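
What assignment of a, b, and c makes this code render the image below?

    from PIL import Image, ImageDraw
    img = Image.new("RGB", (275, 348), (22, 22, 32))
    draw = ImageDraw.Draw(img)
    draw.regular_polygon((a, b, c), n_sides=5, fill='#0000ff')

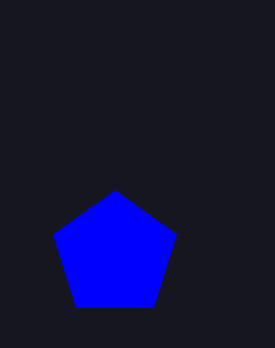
a = 115
b = 255
c = 65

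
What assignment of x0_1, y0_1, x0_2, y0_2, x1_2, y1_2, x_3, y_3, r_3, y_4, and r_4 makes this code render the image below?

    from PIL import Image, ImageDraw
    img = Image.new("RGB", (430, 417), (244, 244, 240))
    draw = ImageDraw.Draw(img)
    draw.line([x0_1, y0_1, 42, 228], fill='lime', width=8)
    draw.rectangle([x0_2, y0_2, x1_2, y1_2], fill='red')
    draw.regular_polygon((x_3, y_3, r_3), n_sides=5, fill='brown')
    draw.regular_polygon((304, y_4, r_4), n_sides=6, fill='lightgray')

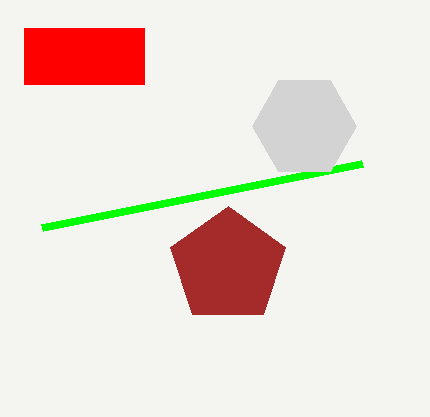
x0_1 = 362
y0_1 = 164
x0_2 = 24
y0_2 = 28
x1_2 = 144
y1_2 = 84
x_3 = 228
y_3 = 266
r_3 = 60
y_4 = 126
r_4 = 52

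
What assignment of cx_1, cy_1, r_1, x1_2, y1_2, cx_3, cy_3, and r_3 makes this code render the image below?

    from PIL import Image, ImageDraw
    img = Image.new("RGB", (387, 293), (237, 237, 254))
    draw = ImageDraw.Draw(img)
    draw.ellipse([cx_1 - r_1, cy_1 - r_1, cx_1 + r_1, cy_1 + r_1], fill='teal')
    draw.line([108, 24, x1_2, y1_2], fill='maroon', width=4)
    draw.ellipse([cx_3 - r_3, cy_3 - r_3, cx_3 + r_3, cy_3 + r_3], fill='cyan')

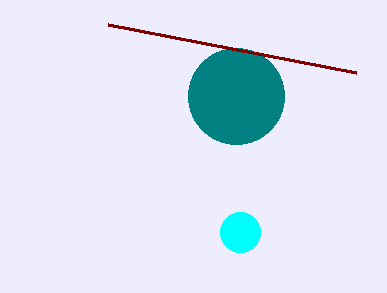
cx_1 = 236, cy_1 = 96, r_1 = 48, x1_2 = 356, y1_2 = 72, cx_3 = 240, cy_3 = 232, r_3 = 20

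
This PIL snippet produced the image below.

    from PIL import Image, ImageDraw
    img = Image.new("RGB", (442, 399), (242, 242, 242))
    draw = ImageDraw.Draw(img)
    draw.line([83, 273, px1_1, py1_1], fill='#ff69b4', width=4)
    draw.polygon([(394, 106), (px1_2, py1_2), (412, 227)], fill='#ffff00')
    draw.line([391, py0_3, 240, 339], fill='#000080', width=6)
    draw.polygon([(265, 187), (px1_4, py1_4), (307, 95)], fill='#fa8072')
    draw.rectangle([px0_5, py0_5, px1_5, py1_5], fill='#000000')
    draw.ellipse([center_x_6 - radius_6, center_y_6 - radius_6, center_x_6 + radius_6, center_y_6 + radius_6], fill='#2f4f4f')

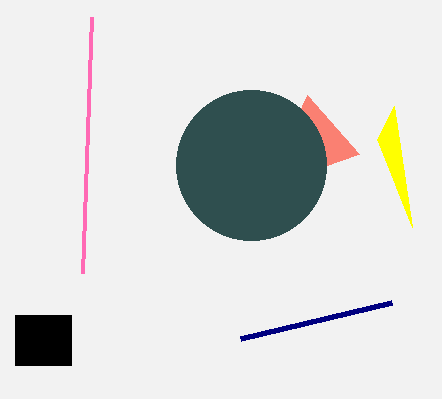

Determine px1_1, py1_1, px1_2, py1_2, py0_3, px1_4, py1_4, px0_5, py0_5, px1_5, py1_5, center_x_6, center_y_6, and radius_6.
px1_1 = 92
py1_1 = 17
px1_2 = 377
py1_2 = 139
py0_3 = 303
px1_4 = 359
py1_4 = 154
px0_5 = 15
py0_5 = 315
px1_5 = 71
py1_5 = 365
center_x_6 = 251
center_y_6 = 165
radius_6 = 75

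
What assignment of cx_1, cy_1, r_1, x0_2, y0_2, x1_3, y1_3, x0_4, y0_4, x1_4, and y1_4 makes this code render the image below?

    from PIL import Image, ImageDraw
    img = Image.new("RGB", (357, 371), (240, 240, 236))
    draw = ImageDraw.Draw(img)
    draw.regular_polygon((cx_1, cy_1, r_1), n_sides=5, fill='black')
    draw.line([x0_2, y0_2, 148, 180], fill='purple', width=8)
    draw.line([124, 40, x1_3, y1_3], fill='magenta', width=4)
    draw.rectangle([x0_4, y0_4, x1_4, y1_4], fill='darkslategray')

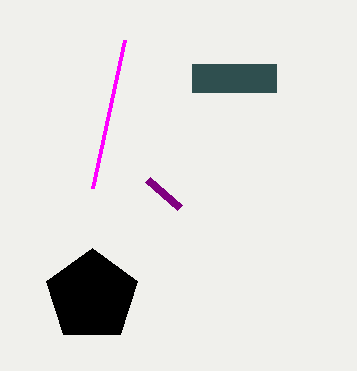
cx_1 = 92; cy_1 = 296; r_1 = 48; x0_2 = 180; y0_2 = 208; x1_3 = 92; y1_3 = 188; x0_4 = 192; y0_4 = 64; x1_4 = 276; y1_4 = 92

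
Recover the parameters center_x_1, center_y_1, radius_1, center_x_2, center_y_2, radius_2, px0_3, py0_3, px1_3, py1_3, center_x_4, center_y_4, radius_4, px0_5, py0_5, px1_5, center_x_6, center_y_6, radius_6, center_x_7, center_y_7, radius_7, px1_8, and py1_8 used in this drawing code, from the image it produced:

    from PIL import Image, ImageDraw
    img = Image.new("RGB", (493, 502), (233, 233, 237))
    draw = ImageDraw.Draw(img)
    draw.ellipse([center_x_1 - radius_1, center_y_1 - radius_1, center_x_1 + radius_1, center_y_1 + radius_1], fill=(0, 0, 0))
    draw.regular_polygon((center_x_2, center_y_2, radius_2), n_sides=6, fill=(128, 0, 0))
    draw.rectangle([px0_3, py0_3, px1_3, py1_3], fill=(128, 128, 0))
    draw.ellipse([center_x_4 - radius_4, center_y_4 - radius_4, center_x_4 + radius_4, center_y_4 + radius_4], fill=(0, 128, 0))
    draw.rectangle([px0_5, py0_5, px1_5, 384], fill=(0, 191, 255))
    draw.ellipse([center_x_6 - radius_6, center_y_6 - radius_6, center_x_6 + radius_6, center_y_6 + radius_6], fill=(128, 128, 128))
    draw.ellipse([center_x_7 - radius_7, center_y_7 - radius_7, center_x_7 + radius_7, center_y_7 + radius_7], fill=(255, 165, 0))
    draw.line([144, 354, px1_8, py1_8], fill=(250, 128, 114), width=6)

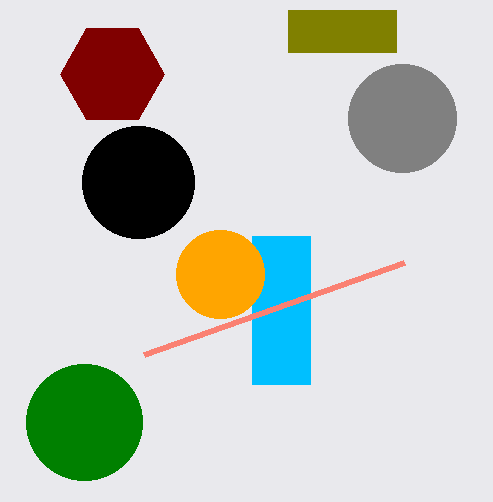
center_x_1 = 138, center_y_1 = 182, radius_1 = 56, center_x_2 = 112, center_y_2 = 74, radius_2 = 52, px0_3 = 288, py0_3 = 10, px1_3 = 396, py1_3 = 52, center_x_4 = 84, center_y_4 = 422, radius_4 = 58, px0_5 = 252, py0_5 = 236, px1_5 = 310, center_x_6 = 402, center_y_6 = 118, radius_6 = 54, center_x_7 = 220, center_y_7 = 274, radius_7 = 44, px1_8 = 404, py1_8 = 262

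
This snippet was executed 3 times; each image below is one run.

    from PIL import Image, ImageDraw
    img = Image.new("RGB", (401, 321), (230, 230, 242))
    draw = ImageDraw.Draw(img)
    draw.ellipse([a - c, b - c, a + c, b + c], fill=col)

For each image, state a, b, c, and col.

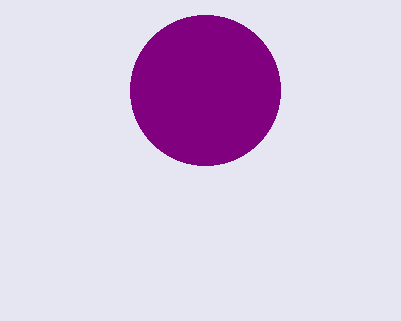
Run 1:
a = 205, b = 90, c = 75, col = 'purple'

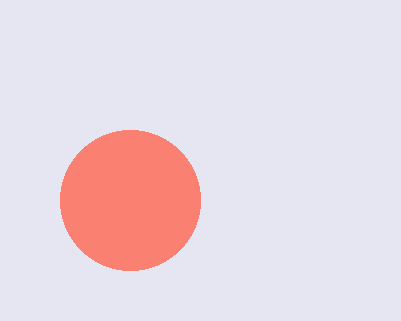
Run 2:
a = 130
b = 200
c = 70
col = 'salmon'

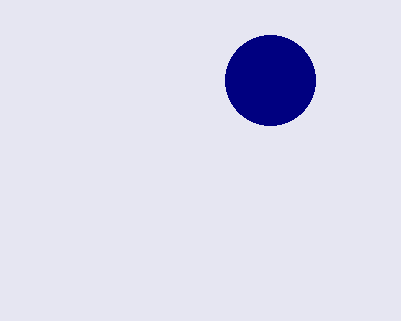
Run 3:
a = 270, b = 80, c = 45, col = 'navy'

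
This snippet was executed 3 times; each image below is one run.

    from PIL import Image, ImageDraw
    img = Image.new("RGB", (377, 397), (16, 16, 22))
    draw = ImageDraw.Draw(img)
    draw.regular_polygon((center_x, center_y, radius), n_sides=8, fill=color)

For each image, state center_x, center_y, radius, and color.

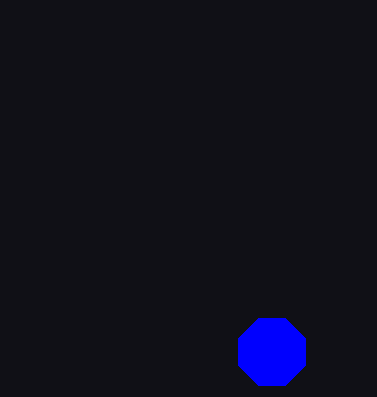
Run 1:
center_x = 272; center_y = 352; radius = 36; color = 'blue'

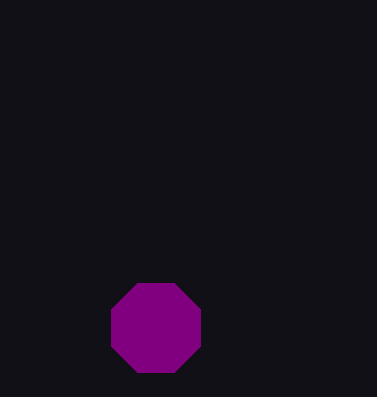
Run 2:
center_x = 156, center_y = 328, radius = 48, color = 'purple'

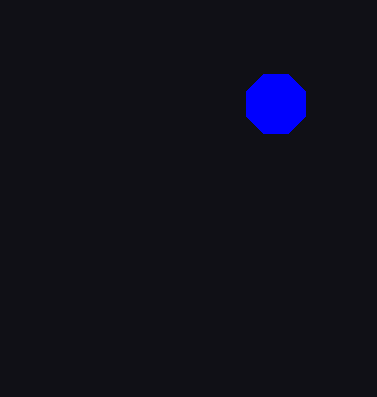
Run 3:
center_x = 276; center_y = 104; radius = 32; color = 'blue'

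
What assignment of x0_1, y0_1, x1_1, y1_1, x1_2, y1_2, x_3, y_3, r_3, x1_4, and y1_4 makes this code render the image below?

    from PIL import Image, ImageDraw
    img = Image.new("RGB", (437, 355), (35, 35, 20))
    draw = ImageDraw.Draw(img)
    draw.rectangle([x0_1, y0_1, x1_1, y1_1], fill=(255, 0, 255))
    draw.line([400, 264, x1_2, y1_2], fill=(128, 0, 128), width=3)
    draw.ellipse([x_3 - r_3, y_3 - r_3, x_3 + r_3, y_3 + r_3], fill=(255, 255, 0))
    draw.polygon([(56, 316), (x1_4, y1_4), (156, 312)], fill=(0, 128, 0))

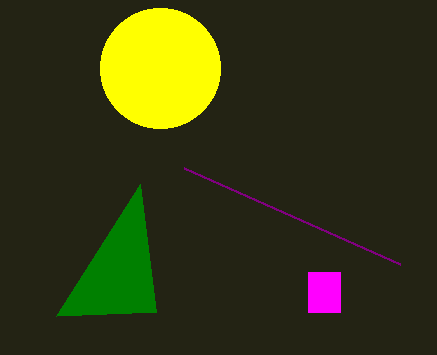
x0_1 = 308, y0_1 = 272, x1_1 = 340, y1_1 = 312, x1_2 = 184, y1_2 = 168, x_3 = 160, y_3 = 68, r_3 = 60, x1_4 = 140, y1_4 = 184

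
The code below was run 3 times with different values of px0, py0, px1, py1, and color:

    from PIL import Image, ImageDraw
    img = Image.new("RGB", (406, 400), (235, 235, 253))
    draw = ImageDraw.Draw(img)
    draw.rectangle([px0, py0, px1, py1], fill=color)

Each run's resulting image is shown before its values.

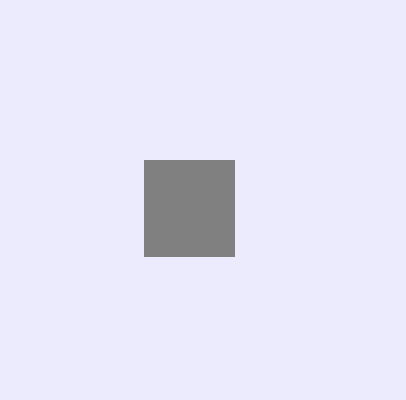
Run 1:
px0 = 144, py0 = 160, px1 = 234, py1 = 256, color = 'gray'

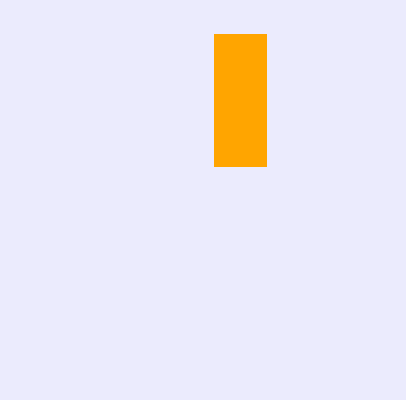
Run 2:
px0 = 214, py0 = 34, px1 = 266, py1 = 166, color = 'orange'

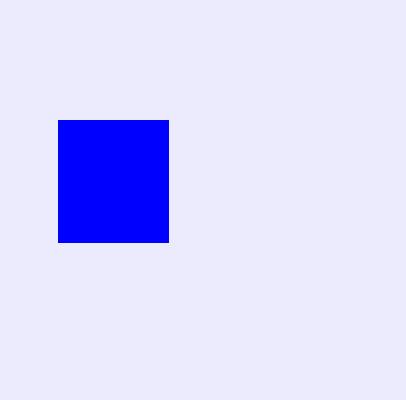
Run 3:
px0 = 58
py0 = 120
px1 = 168
py1 = 242
color = 'blue'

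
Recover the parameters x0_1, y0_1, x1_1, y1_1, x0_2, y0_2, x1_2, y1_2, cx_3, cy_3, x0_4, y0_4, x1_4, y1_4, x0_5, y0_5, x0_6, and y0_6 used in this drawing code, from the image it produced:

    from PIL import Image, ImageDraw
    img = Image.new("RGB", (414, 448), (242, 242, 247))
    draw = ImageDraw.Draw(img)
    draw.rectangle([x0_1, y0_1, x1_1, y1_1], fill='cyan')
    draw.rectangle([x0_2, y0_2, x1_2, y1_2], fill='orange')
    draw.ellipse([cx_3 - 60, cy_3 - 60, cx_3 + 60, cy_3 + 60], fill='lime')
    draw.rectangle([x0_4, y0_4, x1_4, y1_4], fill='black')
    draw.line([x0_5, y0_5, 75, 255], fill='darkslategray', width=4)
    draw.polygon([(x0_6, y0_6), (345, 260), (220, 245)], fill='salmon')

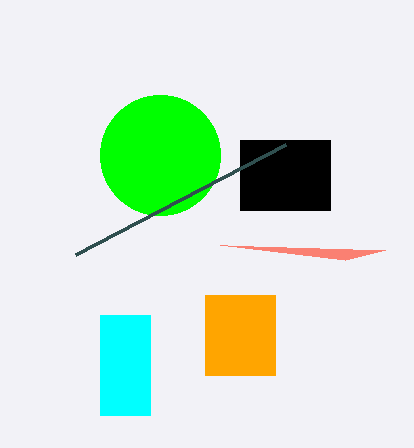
x0_1 = 100
y0_1 = 315
x1_1 = 150
y1_1 = 415
x0_2 = 205
y0_2 = 295
x1_2 = 275
y1_2 = 375
cx_3 = 160
cy_3 = 155
x0_4 = 240
y0_4 = 140
x1_4 = 330
y1_4 = 210
x0_5 = 285
y0_5 = 145
x0_6 = 385
y0_6 = 250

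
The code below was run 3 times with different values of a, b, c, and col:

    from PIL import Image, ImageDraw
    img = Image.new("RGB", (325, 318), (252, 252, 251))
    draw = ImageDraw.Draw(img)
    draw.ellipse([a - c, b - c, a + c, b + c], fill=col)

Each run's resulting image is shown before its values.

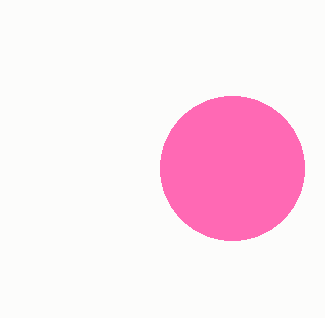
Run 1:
a = 232
b = 168
c = 72
col = 'hotpink'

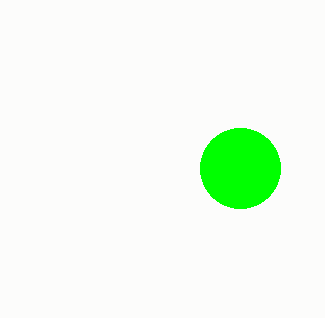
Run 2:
a = 240
b = 168
c = 40
col = 'lime'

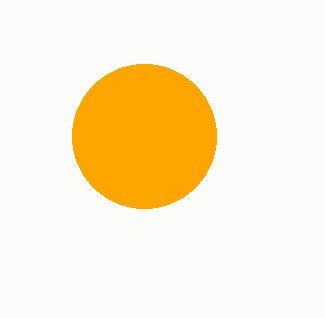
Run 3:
a = 144; b = 136; c = 72; col = 'orange'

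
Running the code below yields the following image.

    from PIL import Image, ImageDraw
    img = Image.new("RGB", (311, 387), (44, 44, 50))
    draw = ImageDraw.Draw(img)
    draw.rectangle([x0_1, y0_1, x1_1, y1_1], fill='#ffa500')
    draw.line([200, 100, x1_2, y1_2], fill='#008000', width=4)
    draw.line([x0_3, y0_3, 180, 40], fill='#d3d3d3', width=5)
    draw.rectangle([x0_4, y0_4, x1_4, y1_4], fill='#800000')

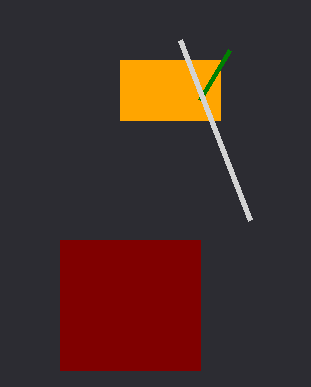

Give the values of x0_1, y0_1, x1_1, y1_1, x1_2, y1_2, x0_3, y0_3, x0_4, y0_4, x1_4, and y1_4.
x0_1 = 120, y0_1 = 60, x1_1 = 220, y1_1 = 120, x1_2 = 230, y1_2 = 50, x0_3 = 250, y0_3 = 220, x0_4 = 60, y0_4 = 240, x1_4 = 200, y1_4 = 370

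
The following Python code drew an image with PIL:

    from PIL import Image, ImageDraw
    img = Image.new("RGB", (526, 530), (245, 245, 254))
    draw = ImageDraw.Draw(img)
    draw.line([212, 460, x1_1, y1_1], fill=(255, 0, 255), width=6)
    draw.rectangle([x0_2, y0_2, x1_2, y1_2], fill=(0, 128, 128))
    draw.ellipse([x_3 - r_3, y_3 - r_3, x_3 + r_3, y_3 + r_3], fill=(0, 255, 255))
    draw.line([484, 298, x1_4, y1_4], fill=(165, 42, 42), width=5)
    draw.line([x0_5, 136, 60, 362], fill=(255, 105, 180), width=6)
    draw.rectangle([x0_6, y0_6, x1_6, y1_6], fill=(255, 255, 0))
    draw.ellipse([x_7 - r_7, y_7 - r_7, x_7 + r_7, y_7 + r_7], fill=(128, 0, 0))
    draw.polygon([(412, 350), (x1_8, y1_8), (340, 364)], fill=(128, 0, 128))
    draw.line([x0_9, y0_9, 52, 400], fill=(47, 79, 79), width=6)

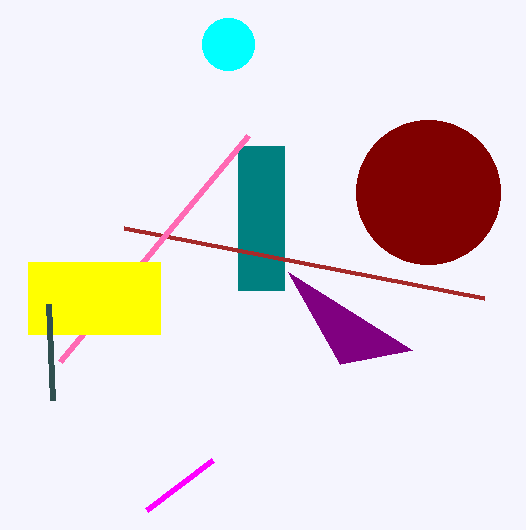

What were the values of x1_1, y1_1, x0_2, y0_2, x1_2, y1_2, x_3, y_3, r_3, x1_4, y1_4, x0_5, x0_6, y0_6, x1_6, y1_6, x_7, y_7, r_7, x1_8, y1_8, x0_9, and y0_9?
x1_1 = 146, y1_1 = 510, x0_2 = 238, y0_2 = 146, x1_2 = 284, y1_2 = 290, x_3 = 228, y_3 = 44, r_3 = 26, x1_4 = 124, y1_4 = 228, x0_5 = 248, x0_6 = 28, y0_6 = 262, x1_6 = 160, y1_6 = 334, x_7 = 428, y_7 = 192, r_7 = 72, x1_8 = 288, y1_8 = 272, x0_9 = 48, y0_9 = 304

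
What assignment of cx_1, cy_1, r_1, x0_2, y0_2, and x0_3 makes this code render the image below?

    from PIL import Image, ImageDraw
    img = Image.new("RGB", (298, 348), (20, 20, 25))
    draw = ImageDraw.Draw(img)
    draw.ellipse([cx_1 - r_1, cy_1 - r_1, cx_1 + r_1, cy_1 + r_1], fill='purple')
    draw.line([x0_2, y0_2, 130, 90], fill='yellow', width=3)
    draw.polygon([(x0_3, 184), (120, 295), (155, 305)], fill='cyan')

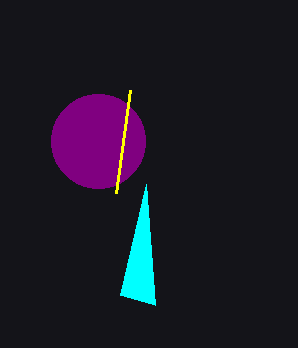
cx_1 = 98; cy_1 = 141; r_1 = 47; x0_2 = 116; y0_2 = 193; x0_3 = 146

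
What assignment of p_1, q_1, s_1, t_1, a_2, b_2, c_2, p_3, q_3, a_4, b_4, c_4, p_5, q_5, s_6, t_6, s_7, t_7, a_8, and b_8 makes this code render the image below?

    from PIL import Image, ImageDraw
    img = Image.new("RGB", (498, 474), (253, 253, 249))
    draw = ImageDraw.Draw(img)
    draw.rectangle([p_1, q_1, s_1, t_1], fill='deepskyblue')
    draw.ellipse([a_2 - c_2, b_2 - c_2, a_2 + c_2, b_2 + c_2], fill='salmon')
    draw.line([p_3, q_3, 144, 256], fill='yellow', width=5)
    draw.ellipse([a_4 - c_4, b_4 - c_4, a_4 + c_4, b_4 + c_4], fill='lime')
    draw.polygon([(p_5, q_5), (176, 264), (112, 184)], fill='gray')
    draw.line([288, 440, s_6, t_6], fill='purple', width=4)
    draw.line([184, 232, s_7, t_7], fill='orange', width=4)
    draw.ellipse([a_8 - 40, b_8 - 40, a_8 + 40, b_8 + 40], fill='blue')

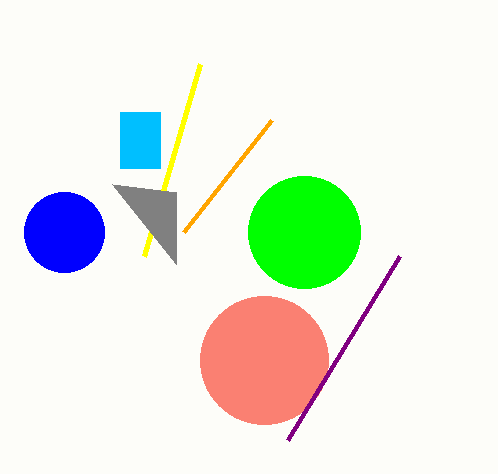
p_1 = 120
q_1 = 112
s_1 = 160
t_1 = 168
a_2 = 264
b_2 = 360
c_2 = 64
p_3 = 200
q_3 = 64
a_4 = 304
b_4 = 232
c_4 = 56
p_5 = 176
q_5 = 192
s_6 = 400
t_6 = 256
s_7 = 272
t_7 = 120
a_8 = 64
b_8 = 232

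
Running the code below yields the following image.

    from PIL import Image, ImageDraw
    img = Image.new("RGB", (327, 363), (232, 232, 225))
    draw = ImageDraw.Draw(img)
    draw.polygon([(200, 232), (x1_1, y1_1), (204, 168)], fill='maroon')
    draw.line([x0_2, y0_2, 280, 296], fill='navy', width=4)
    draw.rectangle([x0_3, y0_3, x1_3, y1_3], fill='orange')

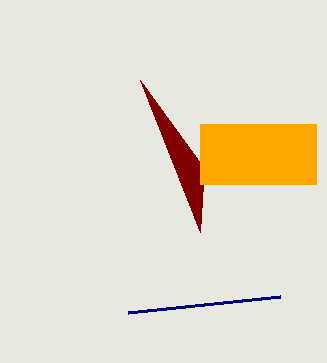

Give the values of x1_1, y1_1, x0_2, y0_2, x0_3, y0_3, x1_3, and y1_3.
x1_1 = 140
y1_1 = 80
x0_2 = 128
y0_2 = 312
x0_3 = 200
y0_3 = 124
x1_3 = 316
y1_3 = 184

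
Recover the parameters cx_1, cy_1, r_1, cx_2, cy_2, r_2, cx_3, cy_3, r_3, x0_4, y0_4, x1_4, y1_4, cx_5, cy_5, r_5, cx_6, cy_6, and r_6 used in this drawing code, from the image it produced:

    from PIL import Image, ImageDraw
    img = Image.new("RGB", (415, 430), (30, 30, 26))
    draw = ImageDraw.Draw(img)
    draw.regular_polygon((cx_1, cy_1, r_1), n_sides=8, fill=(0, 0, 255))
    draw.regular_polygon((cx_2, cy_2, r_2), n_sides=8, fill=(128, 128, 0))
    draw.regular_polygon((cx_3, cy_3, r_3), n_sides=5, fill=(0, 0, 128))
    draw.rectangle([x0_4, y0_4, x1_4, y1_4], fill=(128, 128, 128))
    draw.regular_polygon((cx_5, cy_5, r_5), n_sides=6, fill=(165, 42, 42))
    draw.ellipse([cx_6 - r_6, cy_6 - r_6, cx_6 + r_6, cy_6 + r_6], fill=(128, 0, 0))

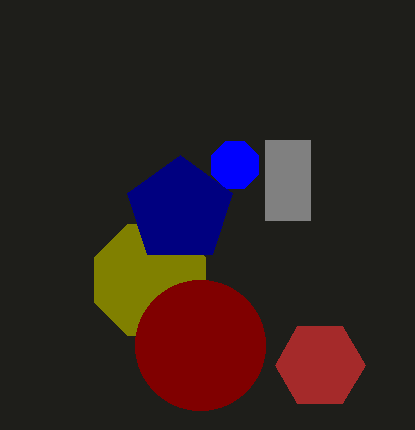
cx_1 = 235, cy_1 = 165, r_1 = 25, cx_2 = 150, cy_2 = 280, r_2 = 60, cx_3 = 180, cy_3 = 210, r_3 = 55, x0_4 = 265, y0_4 = 140, x1_4 = 310, y1_4 = 220, cx_5 = 320, cy_5 = 365, r_5 = 45, cx_6 = 200, cy_6 = 345, r_6 = 65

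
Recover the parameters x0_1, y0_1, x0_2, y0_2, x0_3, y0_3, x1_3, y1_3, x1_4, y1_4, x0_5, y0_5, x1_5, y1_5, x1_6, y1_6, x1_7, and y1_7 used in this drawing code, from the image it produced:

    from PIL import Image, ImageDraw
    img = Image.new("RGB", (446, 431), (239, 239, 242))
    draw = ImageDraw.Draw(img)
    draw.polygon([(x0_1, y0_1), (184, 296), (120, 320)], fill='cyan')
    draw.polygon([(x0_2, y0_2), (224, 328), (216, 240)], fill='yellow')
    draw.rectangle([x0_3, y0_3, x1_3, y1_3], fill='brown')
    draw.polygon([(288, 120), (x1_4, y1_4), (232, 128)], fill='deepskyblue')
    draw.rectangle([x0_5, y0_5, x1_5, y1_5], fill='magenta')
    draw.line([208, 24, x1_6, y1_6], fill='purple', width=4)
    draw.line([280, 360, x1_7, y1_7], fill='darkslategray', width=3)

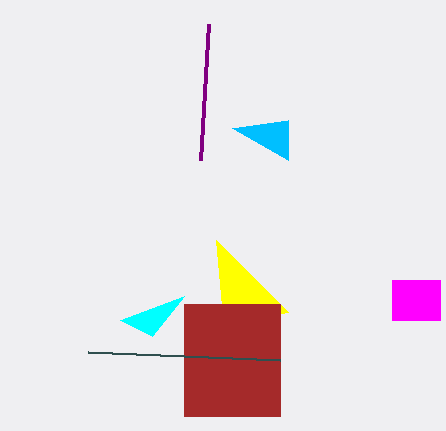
x0_1 = 152, y0_1 = 336, x0_2 = 288, y0_2 = 312, x0_3 = 184, y0_3 = 304, x1_3 = 280, y1_3 = 416, x1_4 = 288, y1_4 = 160, x0_5 = 392, y0_5 = 280, x1_5 = 440, y1_5 = 320, x1_6 = 200, y1_6 = 160, x1_7 = 88, y1_7 = 352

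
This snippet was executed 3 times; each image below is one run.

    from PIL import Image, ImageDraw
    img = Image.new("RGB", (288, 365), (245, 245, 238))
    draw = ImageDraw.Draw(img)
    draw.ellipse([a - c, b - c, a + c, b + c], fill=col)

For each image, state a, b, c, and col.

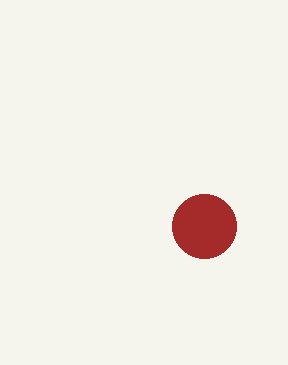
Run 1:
a = 204
b = 226
c = 32
col = 'brown'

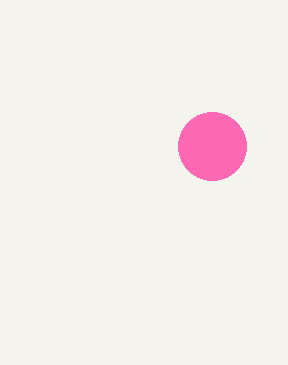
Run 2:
a = 212, b = 146, c = 34, col = 'hotpink'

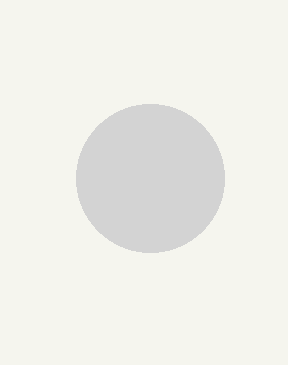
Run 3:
a = 150, b = 178, c = 74, col = 'lightgray'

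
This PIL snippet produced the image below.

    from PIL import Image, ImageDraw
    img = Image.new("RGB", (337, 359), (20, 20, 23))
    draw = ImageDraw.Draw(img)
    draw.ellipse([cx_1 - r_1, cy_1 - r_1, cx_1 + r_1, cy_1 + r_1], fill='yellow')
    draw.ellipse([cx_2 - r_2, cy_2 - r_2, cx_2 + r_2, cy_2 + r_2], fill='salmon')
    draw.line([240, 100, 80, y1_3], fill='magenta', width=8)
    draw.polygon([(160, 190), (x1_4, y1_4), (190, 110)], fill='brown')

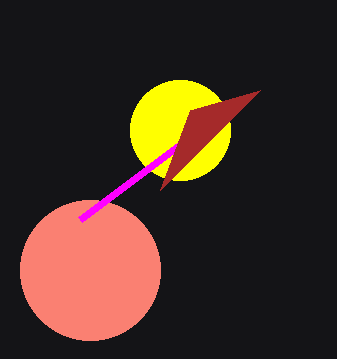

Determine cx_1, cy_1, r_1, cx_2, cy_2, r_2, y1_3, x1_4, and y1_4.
cx_1 = 180, cy_1 = 130, r_1 = 50, cx_2 = 90, cy_2 = 270, r_2 = 70, y1_3 = 220, x1_4 = 260, y1_4 = 90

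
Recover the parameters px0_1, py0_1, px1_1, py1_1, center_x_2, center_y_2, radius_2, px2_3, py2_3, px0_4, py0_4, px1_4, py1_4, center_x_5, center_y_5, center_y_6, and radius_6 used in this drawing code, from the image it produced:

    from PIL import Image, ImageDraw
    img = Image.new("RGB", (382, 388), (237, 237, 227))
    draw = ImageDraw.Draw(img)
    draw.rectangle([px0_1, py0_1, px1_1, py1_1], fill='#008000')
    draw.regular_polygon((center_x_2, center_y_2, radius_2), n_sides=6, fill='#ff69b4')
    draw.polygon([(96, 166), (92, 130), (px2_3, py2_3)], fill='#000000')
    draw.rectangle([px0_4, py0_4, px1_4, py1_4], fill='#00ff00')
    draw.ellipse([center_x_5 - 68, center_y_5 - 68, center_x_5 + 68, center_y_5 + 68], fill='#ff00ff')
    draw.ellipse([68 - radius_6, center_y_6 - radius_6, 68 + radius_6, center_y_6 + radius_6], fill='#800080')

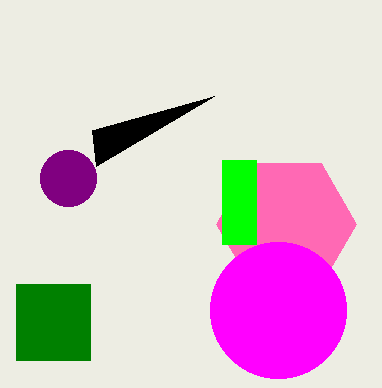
px0_1 = 16
py0_1 = 284
px1_1 = 90
py1_1 = 360
center_x_2 = 286
center_y_2 = 224
radius_2 = 70
px2_3 = 214
py2_3 = 96
px0_4 = 222
py0_4 = 160
px1_4 = 256
py1_4 = 244
center_x_5 = 278
center_y_5 = 310
center_y_6 = 178
radius_6 = 28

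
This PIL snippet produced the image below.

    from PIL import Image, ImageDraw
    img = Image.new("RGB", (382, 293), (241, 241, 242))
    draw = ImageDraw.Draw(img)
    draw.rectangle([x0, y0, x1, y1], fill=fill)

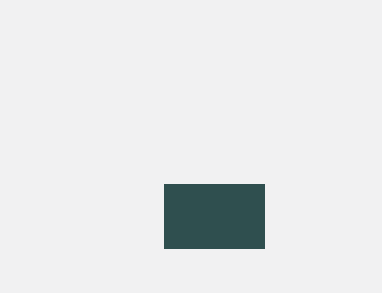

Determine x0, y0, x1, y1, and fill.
x0 = 164
y0 = 184
x1 = 264
y1 = 248
fill = 'darkslategray'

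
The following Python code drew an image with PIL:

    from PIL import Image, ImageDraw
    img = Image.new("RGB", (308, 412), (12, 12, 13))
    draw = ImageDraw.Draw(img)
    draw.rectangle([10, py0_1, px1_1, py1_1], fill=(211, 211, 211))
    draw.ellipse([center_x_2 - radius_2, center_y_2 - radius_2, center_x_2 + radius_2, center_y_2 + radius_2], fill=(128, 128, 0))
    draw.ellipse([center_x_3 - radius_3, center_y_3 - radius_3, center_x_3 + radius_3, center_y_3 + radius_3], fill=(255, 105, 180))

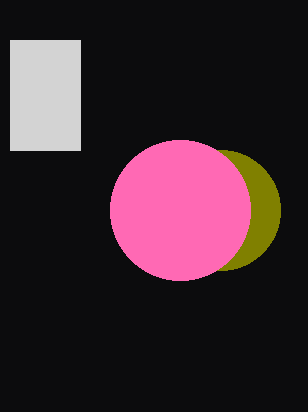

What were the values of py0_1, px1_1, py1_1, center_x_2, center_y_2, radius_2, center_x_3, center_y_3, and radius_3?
py0_1 = 40
px1_1 = 80
py1_1 = 150
center_x_2 = 220
center_y_2 = 210
radius_2 = 60
center_x_3 = 180
center_y_3 = 210
radius_3 = 70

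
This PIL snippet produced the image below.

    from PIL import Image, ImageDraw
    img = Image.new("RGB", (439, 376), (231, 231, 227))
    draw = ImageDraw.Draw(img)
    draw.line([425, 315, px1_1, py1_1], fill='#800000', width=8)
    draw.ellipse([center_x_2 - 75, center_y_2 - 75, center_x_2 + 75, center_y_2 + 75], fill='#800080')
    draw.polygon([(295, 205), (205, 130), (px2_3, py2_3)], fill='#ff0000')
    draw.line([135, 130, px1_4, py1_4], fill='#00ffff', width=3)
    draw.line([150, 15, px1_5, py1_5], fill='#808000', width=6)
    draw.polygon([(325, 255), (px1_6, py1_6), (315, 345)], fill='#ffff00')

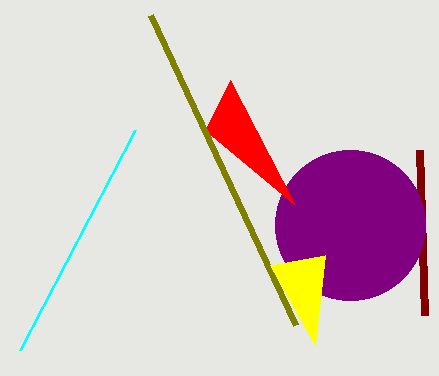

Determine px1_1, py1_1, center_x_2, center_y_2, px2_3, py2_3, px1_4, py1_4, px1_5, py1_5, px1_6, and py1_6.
px1_1 = 420; py1_1 = 150; center_x_2 = 350; center_y_2 = 225; px2_3 = 230; py2_3 = 80; px1_4 = 20; py1_4 = 350; px1_5 = 295; py1_5 = 325; px1_6 = 270; py1_6 = 265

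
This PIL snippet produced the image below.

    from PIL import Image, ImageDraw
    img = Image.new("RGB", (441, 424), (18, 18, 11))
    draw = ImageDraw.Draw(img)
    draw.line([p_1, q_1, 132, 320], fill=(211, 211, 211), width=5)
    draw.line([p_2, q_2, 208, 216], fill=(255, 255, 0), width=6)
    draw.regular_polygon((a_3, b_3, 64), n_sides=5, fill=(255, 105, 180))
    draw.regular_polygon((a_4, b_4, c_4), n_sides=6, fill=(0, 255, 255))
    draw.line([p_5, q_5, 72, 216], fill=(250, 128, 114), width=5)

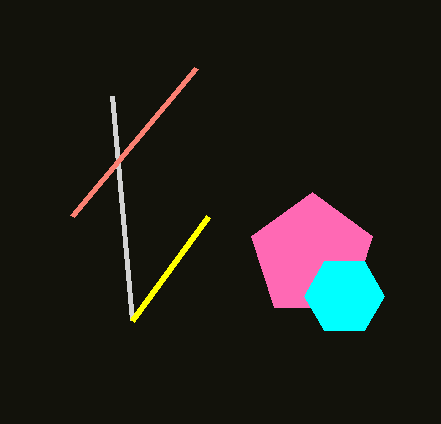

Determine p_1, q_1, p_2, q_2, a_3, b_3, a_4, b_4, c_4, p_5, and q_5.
p_1 = 112; q_1 = 96; p_2 = 132; q_2 = 320; a_3 = 312; b_3 = 256; a_4 = 344; b_4 = 296; c_4 = 40; p_5 = 196; q_5 = 68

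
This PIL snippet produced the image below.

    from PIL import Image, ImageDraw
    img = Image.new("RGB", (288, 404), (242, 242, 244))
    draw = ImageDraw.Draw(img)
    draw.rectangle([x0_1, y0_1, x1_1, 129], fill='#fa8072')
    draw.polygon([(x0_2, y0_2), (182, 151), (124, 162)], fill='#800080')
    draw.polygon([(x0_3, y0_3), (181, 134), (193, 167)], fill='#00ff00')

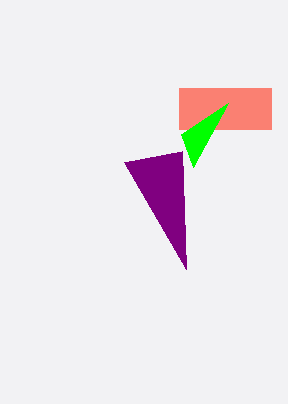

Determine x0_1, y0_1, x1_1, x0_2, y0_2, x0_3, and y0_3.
x0_1 = 179, y0_1 = 88, x1_1 = 271, x0_2 = 186, y0_2 = 269, x0_3 = 228, y0_3 = 103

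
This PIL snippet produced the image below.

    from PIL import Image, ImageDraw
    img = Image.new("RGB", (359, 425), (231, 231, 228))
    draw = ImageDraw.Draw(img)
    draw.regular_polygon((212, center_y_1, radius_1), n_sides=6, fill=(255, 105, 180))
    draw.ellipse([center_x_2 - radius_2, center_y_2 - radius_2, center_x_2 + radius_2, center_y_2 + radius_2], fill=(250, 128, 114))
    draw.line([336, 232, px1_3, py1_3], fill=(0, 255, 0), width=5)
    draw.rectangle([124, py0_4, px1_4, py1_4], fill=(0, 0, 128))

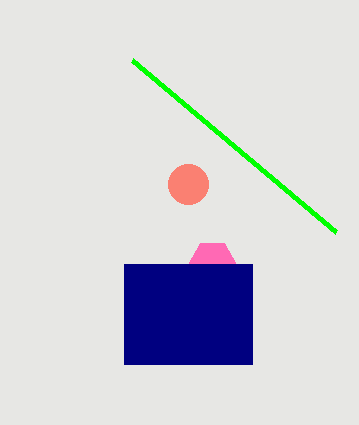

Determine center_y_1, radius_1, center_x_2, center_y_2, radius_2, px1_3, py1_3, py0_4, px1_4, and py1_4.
center_y_1 = 264
radius_1 = 24
center_x_2 = 188
center_y_2 = 184
radius_2 = 20
px1_3 = 132
py1_3 = 60
py0_4 = 264
px1_4 = 252
py1_4 = 364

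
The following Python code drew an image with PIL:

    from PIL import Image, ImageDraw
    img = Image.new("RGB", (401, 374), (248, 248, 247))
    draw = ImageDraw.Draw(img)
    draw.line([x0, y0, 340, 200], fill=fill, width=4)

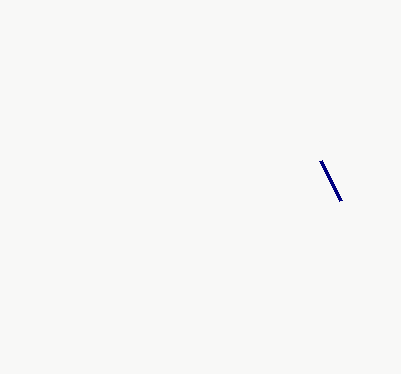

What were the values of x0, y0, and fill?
x0 = 320, y0 = 160, fill = 'navy'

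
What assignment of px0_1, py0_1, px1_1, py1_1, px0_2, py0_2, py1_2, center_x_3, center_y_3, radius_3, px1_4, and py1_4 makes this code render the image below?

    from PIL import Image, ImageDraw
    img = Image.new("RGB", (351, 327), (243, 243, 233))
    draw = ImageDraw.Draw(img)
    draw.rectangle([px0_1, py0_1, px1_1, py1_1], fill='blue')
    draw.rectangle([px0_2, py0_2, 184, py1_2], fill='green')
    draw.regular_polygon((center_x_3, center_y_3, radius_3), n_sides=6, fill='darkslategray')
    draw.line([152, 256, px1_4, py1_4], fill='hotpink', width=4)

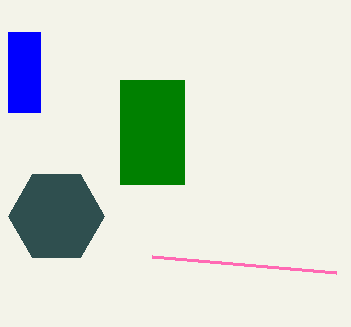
px0_1 = 8; py0_1 = 32; px1_1 = 40; py1_1 = 112; px0_2 = 120; py0_2 = 80; py1_2 = 184; center_x_3 = 56; center_y_3 = 216; radius_3 = 48; px1_4 = 336; py1_4 = 272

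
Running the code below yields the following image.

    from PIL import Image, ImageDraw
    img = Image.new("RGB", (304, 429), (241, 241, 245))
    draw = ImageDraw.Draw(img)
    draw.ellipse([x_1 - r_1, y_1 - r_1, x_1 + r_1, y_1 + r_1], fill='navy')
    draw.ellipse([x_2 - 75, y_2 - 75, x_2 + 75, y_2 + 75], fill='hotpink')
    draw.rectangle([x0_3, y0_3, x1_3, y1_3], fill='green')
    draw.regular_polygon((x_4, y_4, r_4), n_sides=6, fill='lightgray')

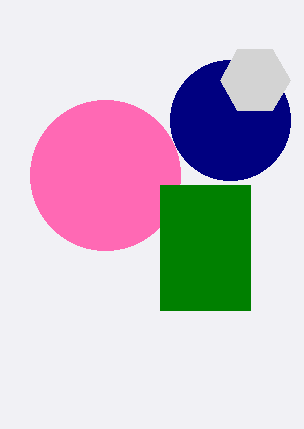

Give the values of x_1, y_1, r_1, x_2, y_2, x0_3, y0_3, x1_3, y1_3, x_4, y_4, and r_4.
x_1 = 230
y_1 = 120
r_1 = 60
x_2 = 105
y_2 = 175
x0_3 = 160
y0_3 = 185
x1_3 = 250
y1_3 = 310
x_4 = 255
y_4 = 80
r_4 = 35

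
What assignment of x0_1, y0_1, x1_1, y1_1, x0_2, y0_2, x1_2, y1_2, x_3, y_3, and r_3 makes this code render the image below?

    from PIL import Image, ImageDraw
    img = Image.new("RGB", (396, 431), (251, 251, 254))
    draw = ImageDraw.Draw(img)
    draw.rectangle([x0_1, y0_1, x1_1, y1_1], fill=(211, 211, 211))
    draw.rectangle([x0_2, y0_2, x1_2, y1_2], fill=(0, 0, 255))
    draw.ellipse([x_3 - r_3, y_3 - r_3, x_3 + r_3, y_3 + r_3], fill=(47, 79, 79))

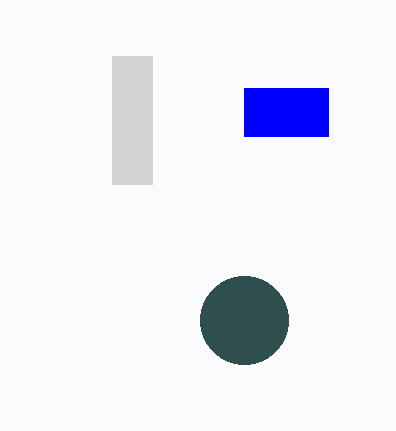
x0_1 = 112
y0_1 = 56
x1_1 = 152
y1_1 = 184
x0_2 = 244
y0_2 = 88
x1_2 = 328
y1_2 = 136
x_3 = 244
y_3 = 320
r_3 = 44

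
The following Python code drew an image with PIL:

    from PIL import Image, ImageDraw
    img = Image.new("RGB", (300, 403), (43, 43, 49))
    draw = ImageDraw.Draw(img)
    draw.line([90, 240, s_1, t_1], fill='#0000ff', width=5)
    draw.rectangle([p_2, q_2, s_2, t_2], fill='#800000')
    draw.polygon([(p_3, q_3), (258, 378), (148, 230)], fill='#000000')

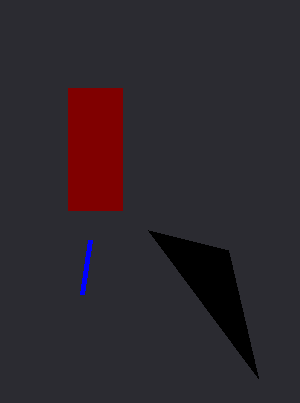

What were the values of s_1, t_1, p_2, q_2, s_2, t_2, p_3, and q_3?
s_1 = 82; t_1 = 294; p_2 = 68; q_2 = 88; s_2 = 122; t_2 = 210; p_3 = 228; q_3 = 250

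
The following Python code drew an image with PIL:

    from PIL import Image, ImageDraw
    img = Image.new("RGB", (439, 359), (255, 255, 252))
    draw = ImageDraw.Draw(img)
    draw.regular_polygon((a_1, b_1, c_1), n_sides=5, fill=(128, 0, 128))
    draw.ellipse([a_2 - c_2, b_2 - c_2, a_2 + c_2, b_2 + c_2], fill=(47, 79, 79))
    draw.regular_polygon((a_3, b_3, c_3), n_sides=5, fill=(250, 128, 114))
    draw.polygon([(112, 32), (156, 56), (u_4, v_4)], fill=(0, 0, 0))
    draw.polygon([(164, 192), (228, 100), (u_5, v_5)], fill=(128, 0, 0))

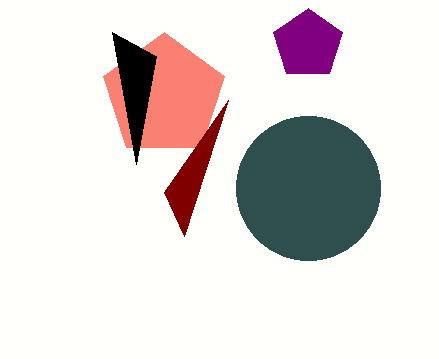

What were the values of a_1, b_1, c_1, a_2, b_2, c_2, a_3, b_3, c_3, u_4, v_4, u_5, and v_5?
a_1 = 308; b_1 = 44; c_1 = 36; a_2 = 308; b_2 = 188; c_2 = 72; a_3 = 164; b_3 = 96; c_3 = 64; u_4 = 136; v_4 = 164; u_5 = 184; v_5 = 236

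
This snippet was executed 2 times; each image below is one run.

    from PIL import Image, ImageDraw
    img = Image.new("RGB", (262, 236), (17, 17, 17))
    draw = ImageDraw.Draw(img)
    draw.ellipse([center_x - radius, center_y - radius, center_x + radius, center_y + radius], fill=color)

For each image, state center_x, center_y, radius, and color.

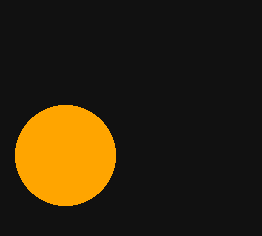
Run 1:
center_x = 65, center_y = 155, radius = 50, color = 'orange'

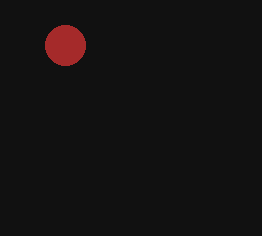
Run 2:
center_x = 65
center_y = 45
radius = 20
color = 'brown'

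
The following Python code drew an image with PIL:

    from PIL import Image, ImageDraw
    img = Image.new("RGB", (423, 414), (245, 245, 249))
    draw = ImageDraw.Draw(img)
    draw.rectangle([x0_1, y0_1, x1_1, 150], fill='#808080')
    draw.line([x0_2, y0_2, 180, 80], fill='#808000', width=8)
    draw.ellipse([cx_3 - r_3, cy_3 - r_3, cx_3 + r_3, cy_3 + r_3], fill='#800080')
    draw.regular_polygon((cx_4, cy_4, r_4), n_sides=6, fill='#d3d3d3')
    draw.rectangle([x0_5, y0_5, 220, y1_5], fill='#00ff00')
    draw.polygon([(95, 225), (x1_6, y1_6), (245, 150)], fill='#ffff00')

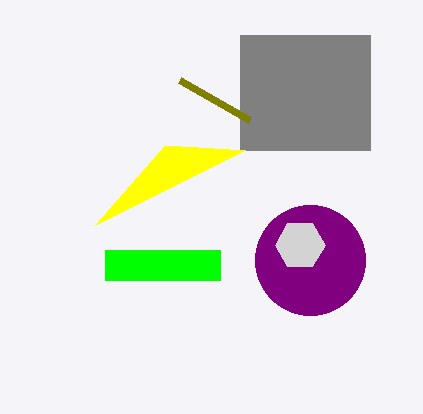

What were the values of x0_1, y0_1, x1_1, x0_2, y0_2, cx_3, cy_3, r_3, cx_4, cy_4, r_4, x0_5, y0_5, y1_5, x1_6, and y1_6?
x0_1 = 240, y0_1 = 35, x1_1 = 370, x0_2 = 250, y0_2 = 120, cx_3 = 310, cy_3 = 260, r_3 = 55, cx_4 = 300, cy_4 = 245, r_4 = 25, x0_5 = 105, y0_5 = 250, y1_5 = 280, x1_6 = 165, y1_6 = 145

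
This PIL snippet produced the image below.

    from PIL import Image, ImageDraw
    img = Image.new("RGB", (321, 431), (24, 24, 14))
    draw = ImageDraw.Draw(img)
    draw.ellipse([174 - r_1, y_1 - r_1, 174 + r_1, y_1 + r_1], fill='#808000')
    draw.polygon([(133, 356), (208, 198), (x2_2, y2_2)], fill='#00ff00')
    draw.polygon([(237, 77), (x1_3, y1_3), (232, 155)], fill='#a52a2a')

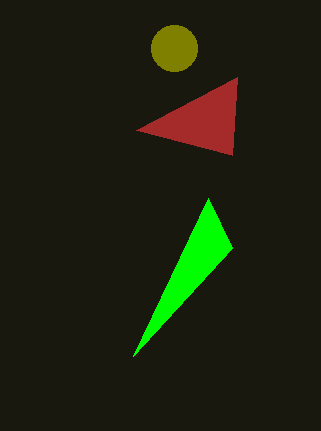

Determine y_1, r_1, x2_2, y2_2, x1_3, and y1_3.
y_1 = 48; r_1 = 23; x2_2 = 232; y2_2 = 248; x1_3 = 136; y1_3 = 130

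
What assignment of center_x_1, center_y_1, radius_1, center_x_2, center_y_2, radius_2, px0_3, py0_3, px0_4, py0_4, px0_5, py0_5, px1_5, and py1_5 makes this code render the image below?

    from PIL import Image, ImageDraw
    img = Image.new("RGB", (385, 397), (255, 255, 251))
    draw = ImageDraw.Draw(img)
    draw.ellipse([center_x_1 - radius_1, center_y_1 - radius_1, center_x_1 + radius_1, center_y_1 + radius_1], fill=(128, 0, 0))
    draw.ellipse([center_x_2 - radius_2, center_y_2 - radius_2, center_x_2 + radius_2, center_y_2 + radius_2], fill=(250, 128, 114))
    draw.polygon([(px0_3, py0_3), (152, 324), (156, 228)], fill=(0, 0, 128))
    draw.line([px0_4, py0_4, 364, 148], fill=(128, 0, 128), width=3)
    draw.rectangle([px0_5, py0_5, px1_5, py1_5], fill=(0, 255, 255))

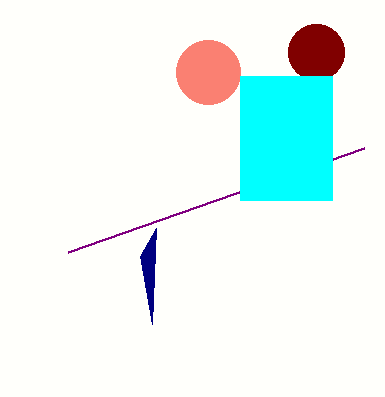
center_x_1 = 316; center_y_1 = 52; radius_1 = 28; center_x_2 = 208; center_y_2 = 72; radius_2 = 32; px0_3 = 140; py0_3 = 256; px0_4 = 68; py0_4 = 252; px0_5 = 240; py0_5 = 76; px1_5 = 332; py1_5 = 200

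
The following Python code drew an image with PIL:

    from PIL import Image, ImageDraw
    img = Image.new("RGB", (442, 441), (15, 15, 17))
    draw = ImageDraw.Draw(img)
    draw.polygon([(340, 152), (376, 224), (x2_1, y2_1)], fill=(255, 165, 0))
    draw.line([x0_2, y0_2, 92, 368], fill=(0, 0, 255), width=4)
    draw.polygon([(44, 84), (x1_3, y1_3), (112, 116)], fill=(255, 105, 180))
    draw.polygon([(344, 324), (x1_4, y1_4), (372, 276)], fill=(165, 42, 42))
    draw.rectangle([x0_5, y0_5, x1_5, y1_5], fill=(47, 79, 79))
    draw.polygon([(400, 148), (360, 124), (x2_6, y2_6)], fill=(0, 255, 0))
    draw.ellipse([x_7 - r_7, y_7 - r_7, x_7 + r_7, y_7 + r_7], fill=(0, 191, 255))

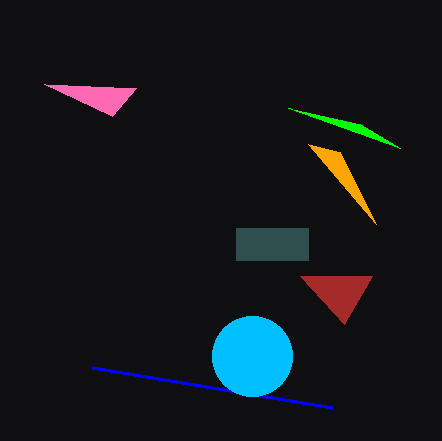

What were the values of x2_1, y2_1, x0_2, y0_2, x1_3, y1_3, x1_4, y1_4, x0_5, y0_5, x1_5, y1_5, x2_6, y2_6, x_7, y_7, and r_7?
x2_1 = 308, y2_1 = 144, x0_2 = 332, y0_2 = 408, x1_3 = 136, y1_3 = 88, x1_4 = 300, y1_4 = 276, x0_5 = 236, y0_5 = 228, x1_5 = 308, y1_5 = 260, x2_6 = 288, y2_6 = 108, x_7 = 252, y_7 = 356, r_7 = 40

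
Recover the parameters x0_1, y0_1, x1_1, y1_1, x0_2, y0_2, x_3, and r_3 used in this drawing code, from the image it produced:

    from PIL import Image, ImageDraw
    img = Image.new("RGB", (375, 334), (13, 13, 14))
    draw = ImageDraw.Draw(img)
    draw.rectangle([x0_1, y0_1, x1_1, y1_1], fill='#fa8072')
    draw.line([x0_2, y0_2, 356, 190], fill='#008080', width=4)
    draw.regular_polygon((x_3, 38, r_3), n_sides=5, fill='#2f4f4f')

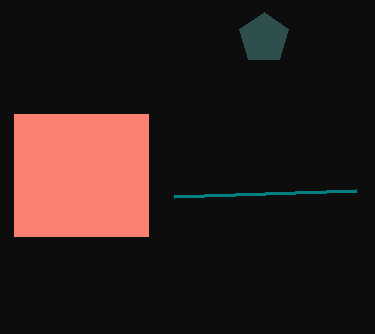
x0_1 = 14
y0_1 = 114
x1_1 = 148
y1_1 = 236
x0_2 = 174
y0_2 = 196
x_3 = 264
r_3 = 26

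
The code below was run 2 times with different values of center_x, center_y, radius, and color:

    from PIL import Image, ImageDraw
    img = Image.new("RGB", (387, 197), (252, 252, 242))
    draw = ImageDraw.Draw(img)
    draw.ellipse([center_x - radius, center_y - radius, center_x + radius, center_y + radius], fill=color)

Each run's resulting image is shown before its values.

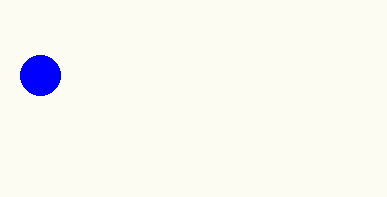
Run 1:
center_x = 40
center_y = 75
radius = 20
color = 'blue'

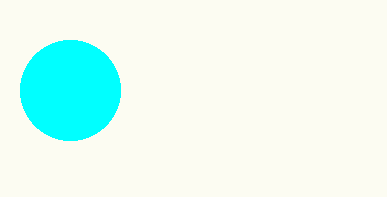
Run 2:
center_x = 70
center_y = 90
radius = 50
color = 'cyan'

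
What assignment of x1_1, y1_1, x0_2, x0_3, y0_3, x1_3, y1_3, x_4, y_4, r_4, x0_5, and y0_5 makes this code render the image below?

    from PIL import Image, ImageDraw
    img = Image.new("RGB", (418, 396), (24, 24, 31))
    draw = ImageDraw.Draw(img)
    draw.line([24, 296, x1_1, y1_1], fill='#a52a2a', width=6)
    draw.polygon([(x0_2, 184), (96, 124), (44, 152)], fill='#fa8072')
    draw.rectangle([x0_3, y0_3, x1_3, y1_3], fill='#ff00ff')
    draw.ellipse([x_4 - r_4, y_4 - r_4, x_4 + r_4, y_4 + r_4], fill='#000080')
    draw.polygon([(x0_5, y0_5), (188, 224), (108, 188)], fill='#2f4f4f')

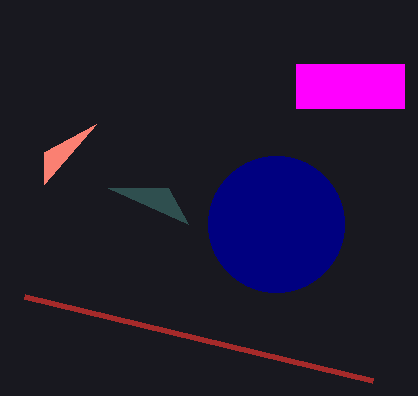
x1_1 = 372
y1_1 = 380
x0_2 = 44
x0_3 = 296
y0_3 = 64
x1_3 = 404
y1_3 = 108
x_4 = 276
y_4 = 224
r_4 = 68
x0_5 = 168
y0_5 = 188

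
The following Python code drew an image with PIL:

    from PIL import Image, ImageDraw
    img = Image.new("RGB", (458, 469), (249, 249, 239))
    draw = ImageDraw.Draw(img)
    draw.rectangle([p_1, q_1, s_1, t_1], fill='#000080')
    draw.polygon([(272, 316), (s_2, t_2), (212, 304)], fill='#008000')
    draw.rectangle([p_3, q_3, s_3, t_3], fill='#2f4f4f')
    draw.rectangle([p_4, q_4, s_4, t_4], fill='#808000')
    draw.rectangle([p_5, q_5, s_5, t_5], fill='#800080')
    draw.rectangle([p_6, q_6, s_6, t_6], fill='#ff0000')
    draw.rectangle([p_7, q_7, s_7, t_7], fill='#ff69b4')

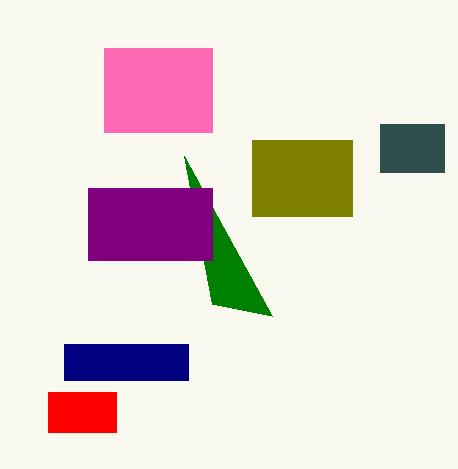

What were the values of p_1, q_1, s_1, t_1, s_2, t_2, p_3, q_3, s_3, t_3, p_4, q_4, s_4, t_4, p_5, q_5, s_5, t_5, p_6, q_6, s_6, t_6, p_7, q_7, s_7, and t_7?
p_1 = 64
q_1 = 344
s_1 = 188
t_1 = 380
s_2 = 184
t_2 = 156
p_3 = 380
q_3 = 124
s_3 = 444
t_3 = 172
p_4 = 252
q_4 = 140
s_4 = 352
t_4 = 216
p_5 = 88
q_5 = 188
s_5 = 212
t_5 = 260
p_6 = 48
q_6 = 392
s_6 = 116
t_6 = 432
p_7 = 104
q_7 = 48
s_7 = 212
t_7 = 132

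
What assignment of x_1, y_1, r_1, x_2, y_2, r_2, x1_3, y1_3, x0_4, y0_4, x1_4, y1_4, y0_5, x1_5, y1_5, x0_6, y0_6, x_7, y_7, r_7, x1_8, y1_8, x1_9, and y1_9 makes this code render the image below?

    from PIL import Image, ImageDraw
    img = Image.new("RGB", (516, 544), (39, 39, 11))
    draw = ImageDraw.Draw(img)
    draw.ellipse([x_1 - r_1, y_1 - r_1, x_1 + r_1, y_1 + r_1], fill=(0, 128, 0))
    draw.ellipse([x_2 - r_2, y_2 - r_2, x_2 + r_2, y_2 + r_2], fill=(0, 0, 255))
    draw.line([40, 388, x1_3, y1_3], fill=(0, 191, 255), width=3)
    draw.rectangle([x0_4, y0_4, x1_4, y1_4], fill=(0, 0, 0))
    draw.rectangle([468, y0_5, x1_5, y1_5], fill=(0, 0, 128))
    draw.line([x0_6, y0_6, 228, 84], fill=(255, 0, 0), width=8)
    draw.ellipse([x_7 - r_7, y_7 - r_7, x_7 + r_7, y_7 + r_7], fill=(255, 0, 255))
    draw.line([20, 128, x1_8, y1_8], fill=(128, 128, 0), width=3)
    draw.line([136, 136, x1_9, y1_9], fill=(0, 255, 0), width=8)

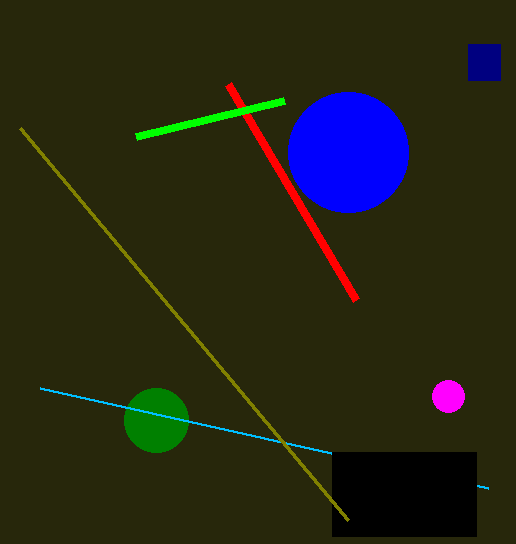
x_1 = 156
y_1 = 420
r_1 = 32
x_2 = 348
y_2 = 152
r_2 = 60
x1_3 = 488
y1_3 = 488
x0_4 = 332
y0_4 = 452
x1_4 = 476
y1_4 = 536
y0_5 = 44
x1_5 = 500
y1_5 = 80
x0_6 = 356
y0_6 = 300
x_7 = 448
y_7 = 396
r_7 = 16
x1_8 = 348
y1_8 = 520
x1_9 = 284
y1_9 = 100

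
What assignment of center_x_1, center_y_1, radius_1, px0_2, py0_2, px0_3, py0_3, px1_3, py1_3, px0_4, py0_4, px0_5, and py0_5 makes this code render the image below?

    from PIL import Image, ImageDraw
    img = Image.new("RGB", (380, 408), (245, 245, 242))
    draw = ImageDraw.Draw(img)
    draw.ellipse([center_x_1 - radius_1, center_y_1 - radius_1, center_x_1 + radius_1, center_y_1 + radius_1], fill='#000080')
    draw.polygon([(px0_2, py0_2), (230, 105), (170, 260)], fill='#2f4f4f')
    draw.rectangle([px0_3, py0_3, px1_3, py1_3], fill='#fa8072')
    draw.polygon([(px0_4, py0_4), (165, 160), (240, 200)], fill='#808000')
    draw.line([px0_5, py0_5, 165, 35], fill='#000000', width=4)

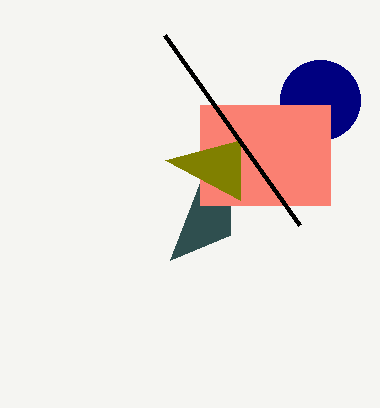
center_x_1 = 320, center_y_1 = 100, radius_1 = 40, px0_2 = 230, py0_2 = 235, px0_3 = 200, py0_3 = 105, px1_3 = 330, py1_3 = 205, px0_4 = 240, py0_4 = 140, px0_5 = 300, py0_5 = 225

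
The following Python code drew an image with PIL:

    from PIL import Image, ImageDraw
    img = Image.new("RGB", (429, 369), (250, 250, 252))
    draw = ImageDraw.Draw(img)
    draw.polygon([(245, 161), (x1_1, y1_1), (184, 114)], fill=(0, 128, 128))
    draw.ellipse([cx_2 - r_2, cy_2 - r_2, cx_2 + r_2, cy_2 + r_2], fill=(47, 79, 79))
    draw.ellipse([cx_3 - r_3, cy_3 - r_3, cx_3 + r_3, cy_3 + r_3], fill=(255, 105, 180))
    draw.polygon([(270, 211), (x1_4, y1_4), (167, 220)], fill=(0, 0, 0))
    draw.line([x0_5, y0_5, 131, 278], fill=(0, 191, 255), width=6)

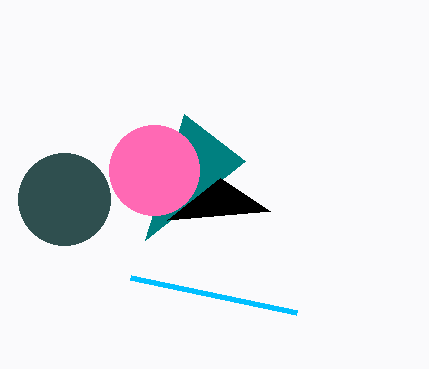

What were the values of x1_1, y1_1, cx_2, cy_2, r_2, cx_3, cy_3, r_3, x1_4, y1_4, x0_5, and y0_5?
x1_1 = 145, y1_1 = 240, cx_2 = 64, cy_2 = 199, r_2 = 46, cx_3 = 154, cy_3 = 170, r_3 = 45, x1_4 = 220, y1_4 = 178, x0_5 = 297, y0_5 = 313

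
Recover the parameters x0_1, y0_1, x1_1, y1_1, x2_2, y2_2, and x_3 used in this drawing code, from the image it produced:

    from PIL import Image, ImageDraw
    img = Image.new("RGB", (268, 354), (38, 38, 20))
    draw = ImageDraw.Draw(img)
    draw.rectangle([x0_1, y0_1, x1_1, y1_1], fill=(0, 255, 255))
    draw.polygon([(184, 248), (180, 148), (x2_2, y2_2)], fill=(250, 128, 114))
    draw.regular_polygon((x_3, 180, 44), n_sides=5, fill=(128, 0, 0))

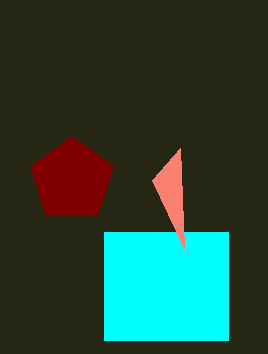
x0_1 = 104
y0_1 = 232
x1_1 = 228
y1_1 = 340
x2_2 = 152
y2_2 = 180
x_3 = 72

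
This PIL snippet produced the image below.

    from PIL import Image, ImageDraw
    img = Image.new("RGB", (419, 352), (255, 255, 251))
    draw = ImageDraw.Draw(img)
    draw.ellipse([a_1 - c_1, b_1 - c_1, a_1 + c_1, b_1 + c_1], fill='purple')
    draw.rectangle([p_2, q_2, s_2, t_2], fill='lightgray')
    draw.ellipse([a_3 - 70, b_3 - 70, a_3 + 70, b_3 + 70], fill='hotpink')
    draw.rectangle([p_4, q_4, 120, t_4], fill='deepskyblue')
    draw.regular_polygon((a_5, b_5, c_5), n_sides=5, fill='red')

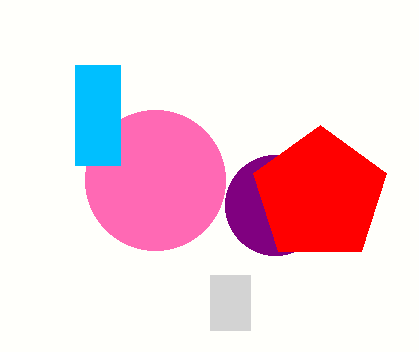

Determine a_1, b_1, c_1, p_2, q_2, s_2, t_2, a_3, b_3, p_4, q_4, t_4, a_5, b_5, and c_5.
a_1 = 275
b_1 = 205
c_1 = 50
p_2 = 210
q_2 = 275
s_2 = 250
t_2 = 330
a_3 = 155
b_3 = 180
p_4 = 75
q_4 = 65
t_4 = 165
a_5 = 320
b_5 = 195
c_5 = 70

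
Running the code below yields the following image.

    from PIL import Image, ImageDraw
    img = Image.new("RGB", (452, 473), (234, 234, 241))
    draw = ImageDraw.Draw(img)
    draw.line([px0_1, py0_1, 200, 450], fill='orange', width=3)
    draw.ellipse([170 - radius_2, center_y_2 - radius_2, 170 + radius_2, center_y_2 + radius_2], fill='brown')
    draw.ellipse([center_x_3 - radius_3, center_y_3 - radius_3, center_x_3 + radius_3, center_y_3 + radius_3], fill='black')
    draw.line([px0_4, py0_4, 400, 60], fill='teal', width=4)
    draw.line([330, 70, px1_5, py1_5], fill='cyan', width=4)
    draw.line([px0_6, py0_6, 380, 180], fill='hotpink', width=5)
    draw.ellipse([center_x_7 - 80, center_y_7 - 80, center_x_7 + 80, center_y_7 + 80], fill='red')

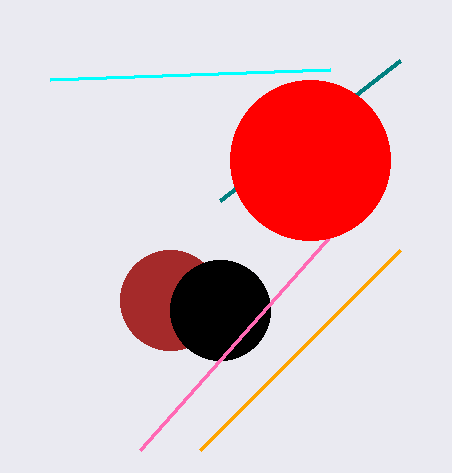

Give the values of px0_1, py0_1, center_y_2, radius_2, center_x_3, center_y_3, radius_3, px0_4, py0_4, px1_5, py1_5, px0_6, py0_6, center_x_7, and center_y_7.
px0_1 = 400
py0_1 = 250
center_y_2 = 300
radius_2 = 50
center_x_3 = 220
center_y_3 = 310
radius_3 = 50
px0_4 = 220
py0_4 = 200
px1_5 = 50
py1_5 = 80
px0_6 = 140
py0_6 = 450
center_x_7 = 310
center_y_7 = 160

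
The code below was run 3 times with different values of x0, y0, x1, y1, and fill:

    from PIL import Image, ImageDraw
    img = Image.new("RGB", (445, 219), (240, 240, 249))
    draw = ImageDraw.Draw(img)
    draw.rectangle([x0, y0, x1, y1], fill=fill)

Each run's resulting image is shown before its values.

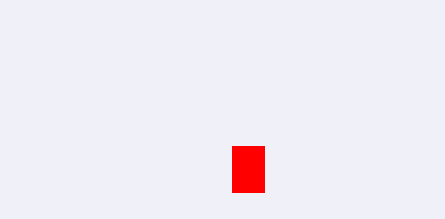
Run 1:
x0 = 232; y0 = 146; x1 = 264; y1 = 192; fill = 'red'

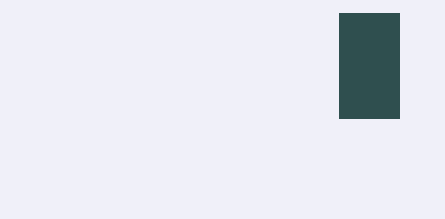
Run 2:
x0 = 339
y0 = 13
x1 = 399
y1 = 118
fill = 'darkslategray'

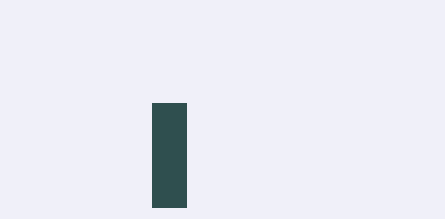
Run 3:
x0 = 152, y0 = 103, x1 = 186, y1 = 207, fill = 'darkslategray'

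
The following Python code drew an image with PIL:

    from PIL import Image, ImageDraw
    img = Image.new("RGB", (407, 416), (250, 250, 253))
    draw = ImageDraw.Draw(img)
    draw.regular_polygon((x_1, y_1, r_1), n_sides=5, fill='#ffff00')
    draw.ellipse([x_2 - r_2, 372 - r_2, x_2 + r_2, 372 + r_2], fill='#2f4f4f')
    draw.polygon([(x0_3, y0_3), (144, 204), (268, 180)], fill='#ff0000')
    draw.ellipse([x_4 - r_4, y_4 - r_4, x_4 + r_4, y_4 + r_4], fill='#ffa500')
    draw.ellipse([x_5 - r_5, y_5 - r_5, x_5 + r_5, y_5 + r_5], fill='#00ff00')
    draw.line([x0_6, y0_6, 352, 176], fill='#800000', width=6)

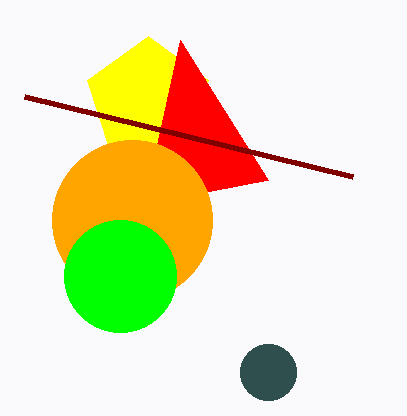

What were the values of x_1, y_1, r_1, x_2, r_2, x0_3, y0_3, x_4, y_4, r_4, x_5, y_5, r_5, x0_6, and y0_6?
x_1 = 148
y_1 = 100
r_1 = 64
x_2 = 268
r_2 = 28
x0_3 = 180
y0_3 = 40
x_4 = 132
y_4 = 220
r_4 = 80
x_5 = 120
y_5 = 276
r_5 = 56
x0_6 = 24
y0_6 = 96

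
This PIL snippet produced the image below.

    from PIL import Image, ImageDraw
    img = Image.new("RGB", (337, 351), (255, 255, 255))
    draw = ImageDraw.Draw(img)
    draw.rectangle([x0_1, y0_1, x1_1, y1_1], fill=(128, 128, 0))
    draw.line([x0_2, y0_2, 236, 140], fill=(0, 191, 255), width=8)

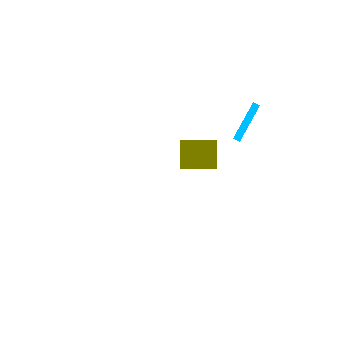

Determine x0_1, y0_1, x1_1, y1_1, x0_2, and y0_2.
x0_1 = 180, y0_1 = 140, x1_1 = 216, y1_1 = 168, x0_2 = 256, y0_2 = 104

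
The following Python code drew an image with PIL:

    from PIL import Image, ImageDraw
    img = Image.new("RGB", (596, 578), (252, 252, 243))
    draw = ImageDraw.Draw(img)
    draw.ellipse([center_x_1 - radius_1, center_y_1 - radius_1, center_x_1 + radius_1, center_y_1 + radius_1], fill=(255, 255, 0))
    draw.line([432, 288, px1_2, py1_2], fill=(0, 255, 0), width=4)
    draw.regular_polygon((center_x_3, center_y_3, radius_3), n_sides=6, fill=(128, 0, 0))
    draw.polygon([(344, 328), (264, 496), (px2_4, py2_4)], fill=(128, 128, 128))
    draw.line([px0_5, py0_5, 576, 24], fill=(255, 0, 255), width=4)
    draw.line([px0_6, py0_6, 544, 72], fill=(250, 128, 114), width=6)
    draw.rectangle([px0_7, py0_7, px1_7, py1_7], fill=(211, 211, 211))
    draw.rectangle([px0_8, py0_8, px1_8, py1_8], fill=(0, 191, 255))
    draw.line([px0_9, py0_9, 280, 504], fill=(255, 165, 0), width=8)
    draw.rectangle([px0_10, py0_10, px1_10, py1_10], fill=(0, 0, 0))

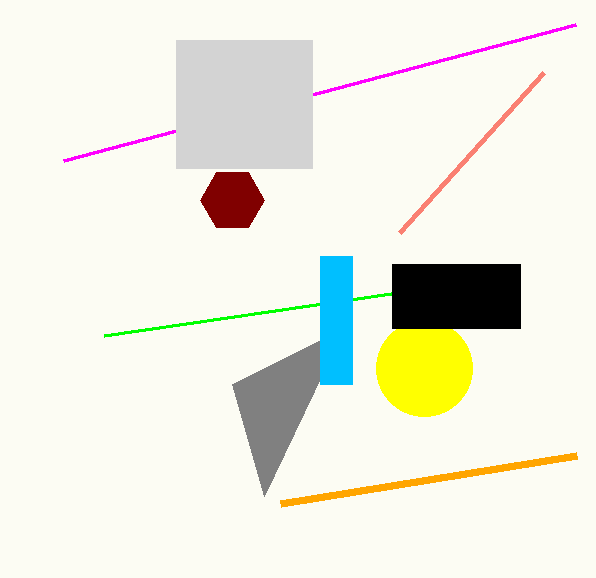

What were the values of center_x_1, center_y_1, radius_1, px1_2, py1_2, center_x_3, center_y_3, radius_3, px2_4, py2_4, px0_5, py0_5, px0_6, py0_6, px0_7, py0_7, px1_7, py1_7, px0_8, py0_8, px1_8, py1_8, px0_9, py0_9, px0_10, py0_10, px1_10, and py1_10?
center_x_1 = 424
center_y_1 = 368
radius_1 = 48
px1_2 = 104
py1_2 = 336
center_x_3 = 232
center_y_3 = 200
radius_3 = 32
px2_4 = 232
py2_4 = 384
px0_5 = 64
py0_5 = 160
px0_6 = 400
py0_6 = 232
px0_7 = 176
py0_7 = 40
px1_7 = 312
py1_7 = 168
px0_8 = 320
py0_8 = 256
px1_8 = 352
py1_8 = 384
px0_9 = 576
py0_9 = 456
px0_10 = 392
py0_10 = 264
px1_10 = 520
py1_10 = 328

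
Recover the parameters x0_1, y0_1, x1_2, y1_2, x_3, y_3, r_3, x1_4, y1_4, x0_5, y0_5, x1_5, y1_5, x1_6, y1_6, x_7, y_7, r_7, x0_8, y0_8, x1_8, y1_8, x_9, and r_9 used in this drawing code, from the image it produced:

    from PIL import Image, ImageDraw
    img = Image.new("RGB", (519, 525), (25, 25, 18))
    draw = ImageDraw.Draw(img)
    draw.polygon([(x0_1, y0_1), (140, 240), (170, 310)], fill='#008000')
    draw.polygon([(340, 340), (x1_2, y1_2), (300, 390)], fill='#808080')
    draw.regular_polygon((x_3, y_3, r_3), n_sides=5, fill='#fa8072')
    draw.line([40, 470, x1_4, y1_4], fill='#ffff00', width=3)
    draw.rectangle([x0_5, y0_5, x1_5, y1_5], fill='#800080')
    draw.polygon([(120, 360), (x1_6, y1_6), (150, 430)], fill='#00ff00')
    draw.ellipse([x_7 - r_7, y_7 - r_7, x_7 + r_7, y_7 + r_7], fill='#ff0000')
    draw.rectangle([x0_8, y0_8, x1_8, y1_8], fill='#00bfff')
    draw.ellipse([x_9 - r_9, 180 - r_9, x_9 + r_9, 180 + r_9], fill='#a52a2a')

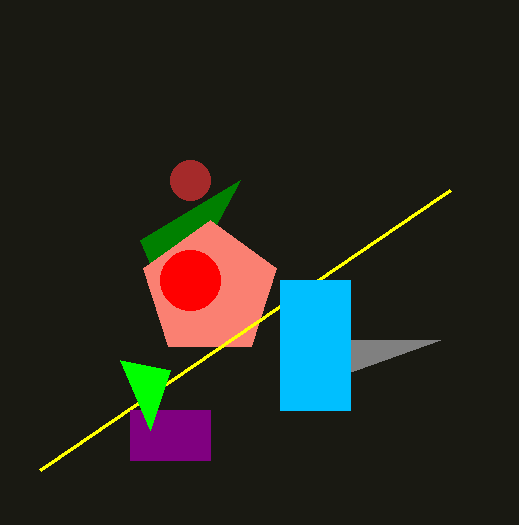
x0_1 = 240, y0_1 = 180, x1_2 = 440, y1_2 = 340, x_3 = 210, y_3 = 290, r_3 = 70, x1_4 = 450, y1_4 = 190, x0_5 = 130, y0_5 = 410, x1_5 = 210, y1_5 = 460, x1_6 = 170, y1_6 = 370, x_7 = 190, y_7 = 280, r_7 = 30, x0_8 = 280, y0_8 = 280, x1_8 = 350, y1_8 = 410, x_9 = 190, r_9 = 20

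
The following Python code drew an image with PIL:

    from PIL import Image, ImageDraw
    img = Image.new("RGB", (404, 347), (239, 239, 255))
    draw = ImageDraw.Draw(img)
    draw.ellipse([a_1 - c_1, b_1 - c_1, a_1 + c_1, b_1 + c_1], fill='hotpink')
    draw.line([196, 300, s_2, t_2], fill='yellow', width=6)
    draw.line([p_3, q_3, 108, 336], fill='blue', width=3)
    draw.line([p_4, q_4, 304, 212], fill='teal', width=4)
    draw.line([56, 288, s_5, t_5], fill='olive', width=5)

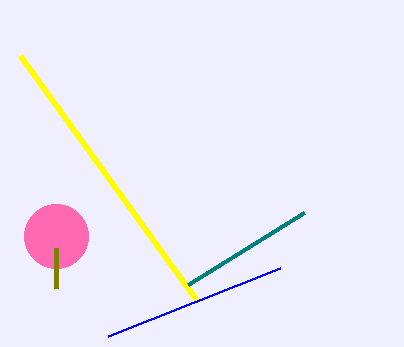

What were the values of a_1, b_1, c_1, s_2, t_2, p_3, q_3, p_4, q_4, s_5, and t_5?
a_1 = 56
b_1 = 236
c_1 = 32
s_2 = 20
t_2 = 56
p_3 = 280
q_3 = 268
p_4 = 188
q_4 = 284
s_5 = 56
t_5 = 248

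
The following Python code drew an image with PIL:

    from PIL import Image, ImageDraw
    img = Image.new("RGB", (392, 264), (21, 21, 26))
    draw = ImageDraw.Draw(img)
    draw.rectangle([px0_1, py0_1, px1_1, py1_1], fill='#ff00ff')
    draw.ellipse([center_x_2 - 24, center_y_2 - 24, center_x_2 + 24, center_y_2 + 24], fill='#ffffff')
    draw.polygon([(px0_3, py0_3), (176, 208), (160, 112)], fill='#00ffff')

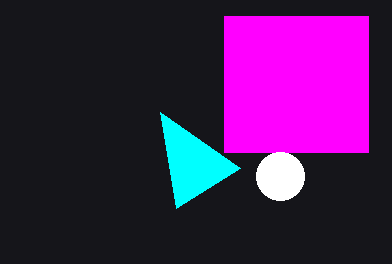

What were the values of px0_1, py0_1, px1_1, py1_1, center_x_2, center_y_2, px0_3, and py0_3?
px0_1 = 224, py0_1 = 16, px1_1 = 368, py1_1 = 152, center_x_2 = 280, center_y_2 = 176, px0_3 = 240, py0_3 = 168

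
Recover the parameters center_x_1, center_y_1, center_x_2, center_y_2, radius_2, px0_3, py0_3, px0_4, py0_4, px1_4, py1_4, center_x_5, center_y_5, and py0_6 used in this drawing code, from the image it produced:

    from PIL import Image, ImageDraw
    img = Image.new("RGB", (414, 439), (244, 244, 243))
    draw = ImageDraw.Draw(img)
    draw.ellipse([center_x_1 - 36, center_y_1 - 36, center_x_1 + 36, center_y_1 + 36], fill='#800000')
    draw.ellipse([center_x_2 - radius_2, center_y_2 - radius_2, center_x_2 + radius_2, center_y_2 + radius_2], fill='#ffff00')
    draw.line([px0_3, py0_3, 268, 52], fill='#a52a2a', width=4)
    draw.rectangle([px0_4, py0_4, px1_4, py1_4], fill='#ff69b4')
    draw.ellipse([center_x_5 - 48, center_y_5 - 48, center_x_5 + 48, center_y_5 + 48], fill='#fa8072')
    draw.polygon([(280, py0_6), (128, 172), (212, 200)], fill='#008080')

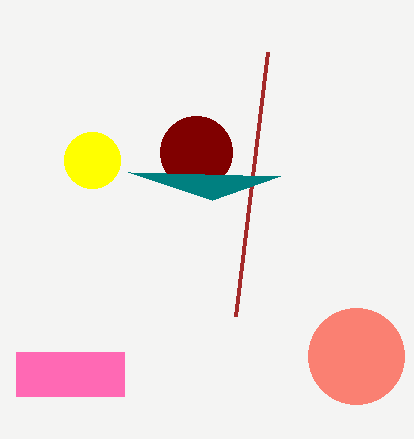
center_x_1 = 196
center_y_1 = 152
center_x_2 = 92
center_y_2 = 160
radius_2 = 28
px0_3 = 236
py0_3 = 316
px0_4 = 16
py0_4 = 352
px1_4 = 124
py1_4 = 396
center_x_5 = 356
center_y_5 = 356
py0_6 = 176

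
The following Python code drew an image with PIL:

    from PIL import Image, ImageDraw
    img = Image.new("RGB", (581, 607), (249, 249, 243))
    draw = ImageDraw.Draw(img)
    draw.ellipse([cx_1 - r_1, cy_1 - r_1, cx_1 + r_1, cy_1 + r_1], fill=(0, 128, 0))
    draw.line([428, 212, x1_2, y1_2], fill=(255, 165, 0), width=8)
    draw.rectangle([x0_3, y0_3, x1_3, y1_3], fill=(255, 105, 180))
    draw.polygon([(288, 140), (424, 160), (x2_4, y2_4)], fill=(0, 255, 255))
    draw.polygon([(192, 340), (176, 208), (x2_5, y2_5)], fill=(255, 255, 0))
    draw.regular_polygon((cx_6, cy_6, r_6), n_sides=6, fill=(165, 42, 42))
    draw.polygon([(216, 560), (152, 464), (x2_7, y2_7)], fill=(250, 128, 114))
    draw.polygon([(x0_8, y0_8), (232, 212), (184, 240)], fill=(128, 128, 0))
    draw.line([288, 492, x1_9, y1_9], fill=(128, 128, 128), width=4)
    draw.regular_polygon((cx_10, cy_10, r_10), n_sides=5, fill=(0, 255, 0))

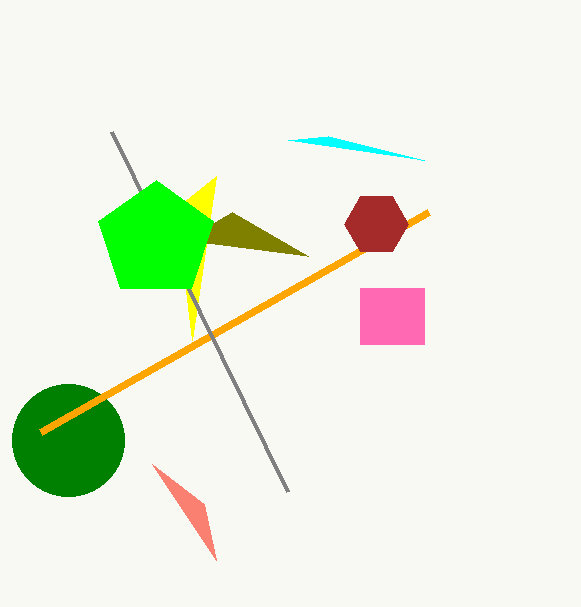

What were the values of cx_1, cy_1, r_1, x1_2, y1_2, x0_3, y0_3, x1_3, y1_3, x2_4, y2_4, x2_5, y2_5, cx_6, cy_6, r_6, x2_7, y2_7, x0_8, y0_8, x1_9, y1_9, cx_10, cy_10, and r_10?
cx_1 = 68
cy_1 = 440
r_1 = 56
x1_2 = 40
y1_2 = 432
x0_3 = 360
y0_3 = 288
x1_3 = 424
y1_3 = 344
x2_4 = 328
y2_4 = 136
x2_5 = 216
y2_5 = 176
cx_6 = 376
cy_6 = 224
r_6 = 32
x2_7 = 204
y2_7 = 504
x0_8 = 308
y0_8 = 256
x1_9 = 112
y1_9 = 132
cx_10 = 156
cy_10 = 240
r_10 = 60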